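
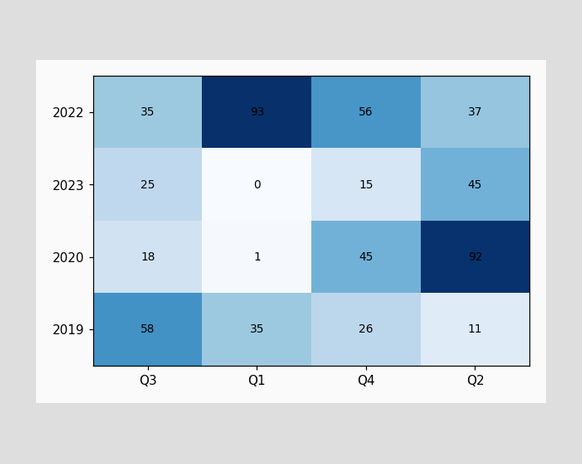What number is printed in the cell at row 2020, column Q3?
18

The (2020, Q3) cell reads 18.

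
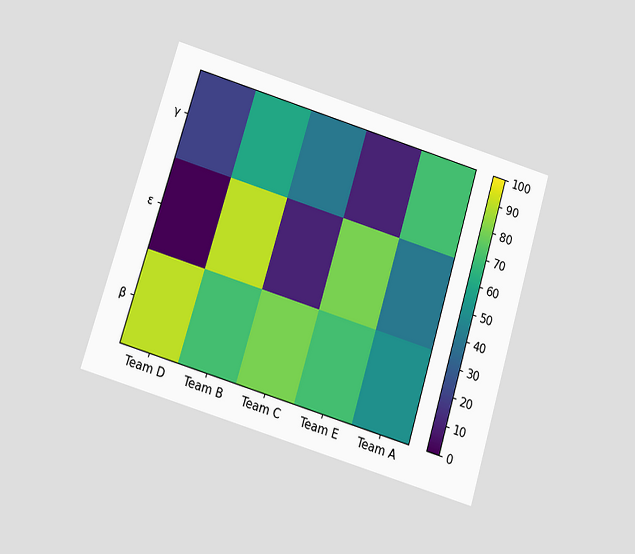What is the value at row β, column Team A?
50

The chart is tilted about 17° clockwise and viewed slightly from below. Matching cell (β, Team A) against the colorbar gives 50.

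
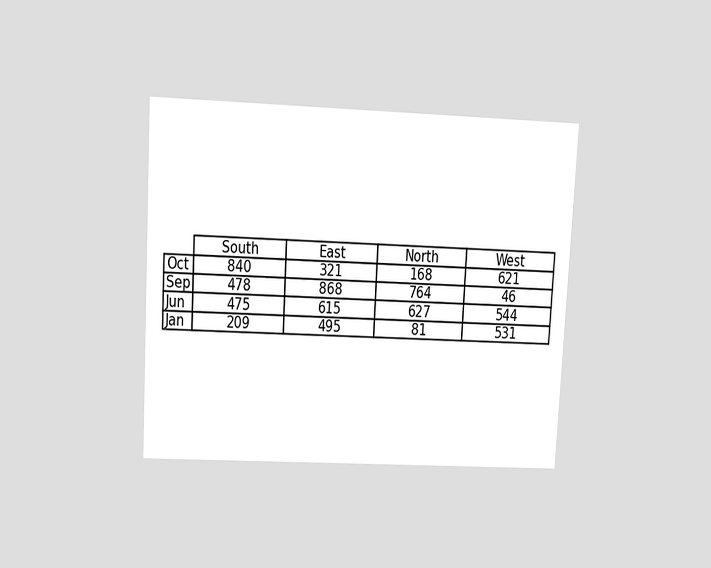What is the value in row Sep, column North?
The chart is tilted about 3° clockwise and viewed slightly from above. The (Sep, North) cell reads 764.

764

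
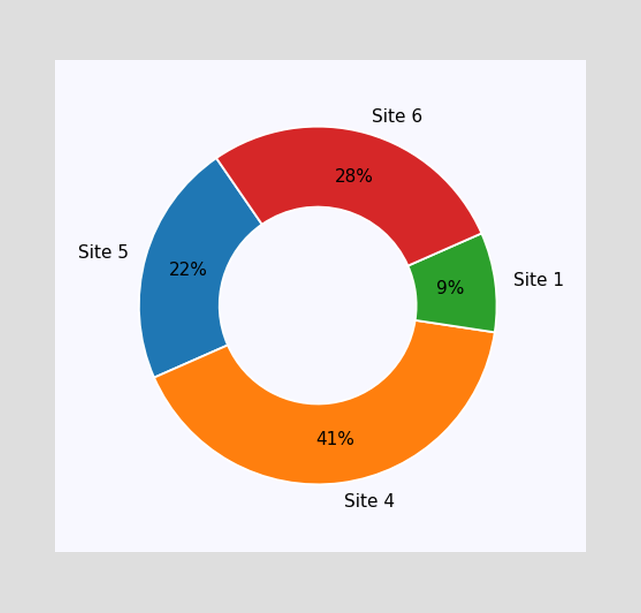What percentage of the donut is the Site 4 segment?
41%

The Site 4 segment takes up 41% of the ring.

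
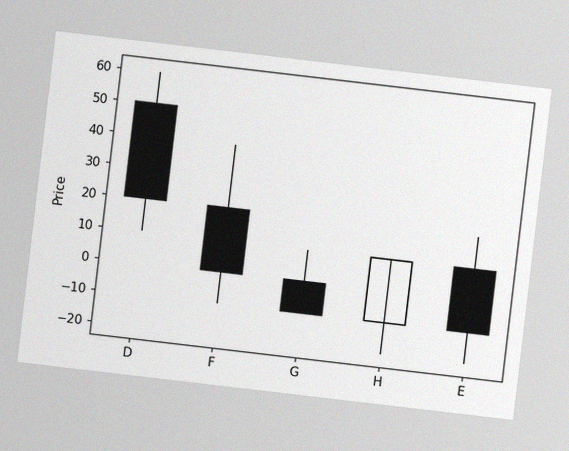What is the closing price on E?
The chart is tilted about 7° clockwise, with some photo noise. The E candle closes at -10.

-10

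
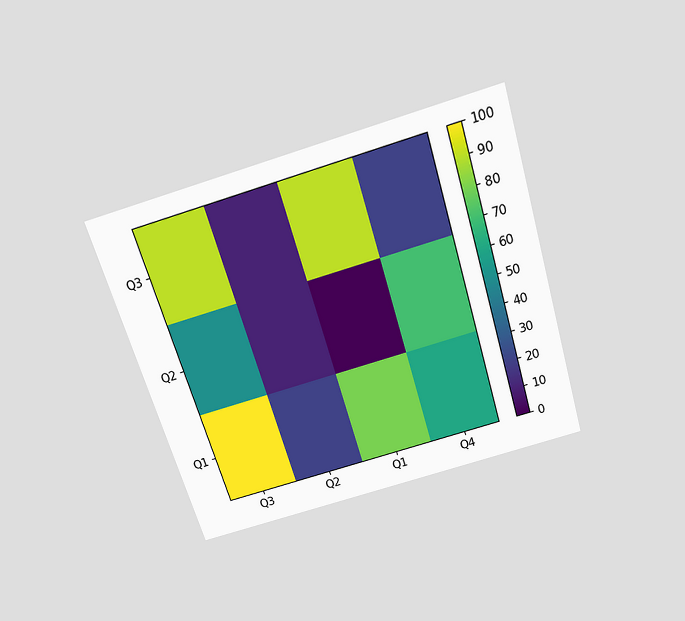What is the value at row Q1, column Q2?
20

The chart is tilted about 17° counter-clockwise and viewed slightly from above. Matching cell (Q1, Q2) against the colorbar gives 20.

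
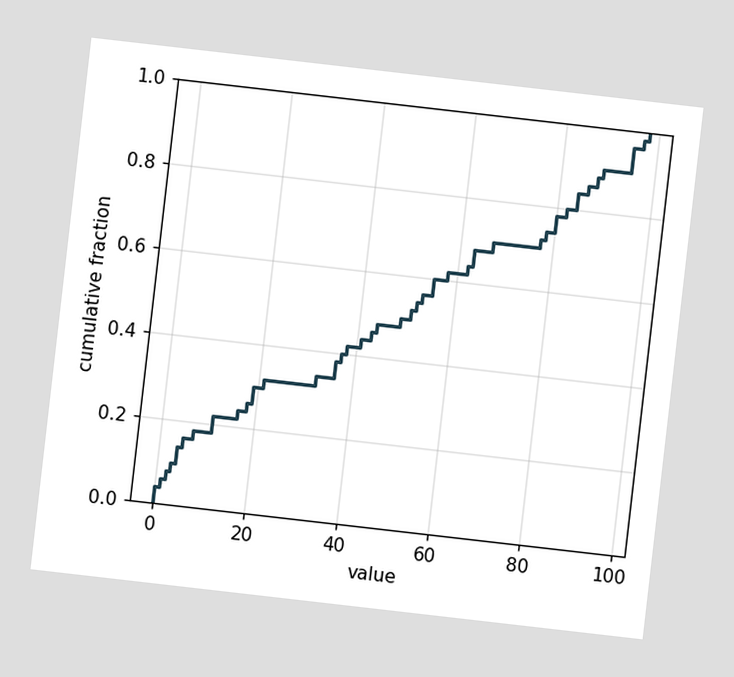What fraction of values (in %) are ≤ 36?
38%

The chart is tilted about 7° clockwise. At x=36 the ECDF step is at 38%.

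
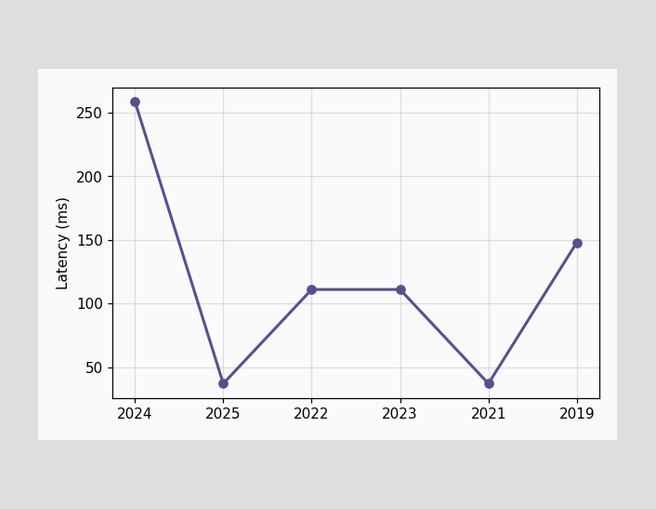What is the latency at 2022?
111ms

At 2022, the line is at 111ms.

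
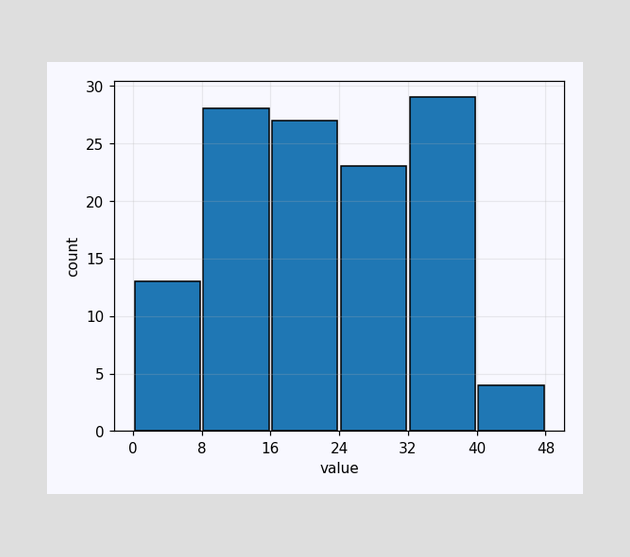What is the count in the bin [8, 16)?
28

The [8, 16) bin has height 28.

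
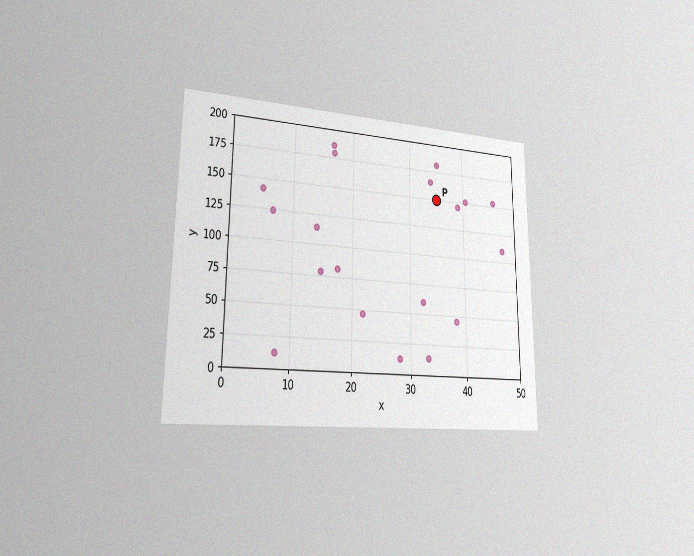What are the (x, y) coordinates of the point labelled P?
The chart is viewed slightly from the left, with some photo noise. Following the gridlines from P to each axis, P sits at (35, 150).

(35, 150)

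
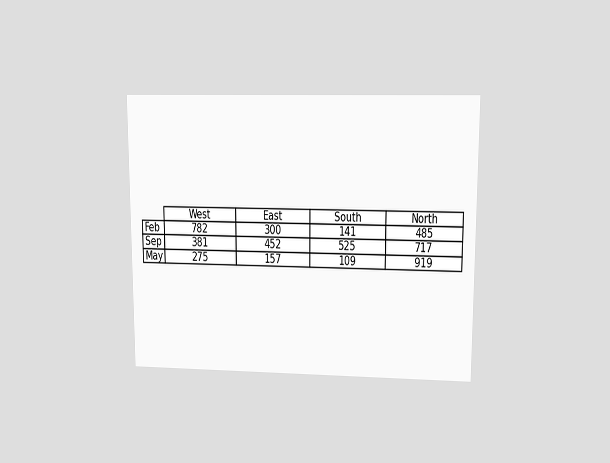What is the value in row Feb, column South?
The chart is viewed at a slight angle. The (Feb, South) cell reads 141.

141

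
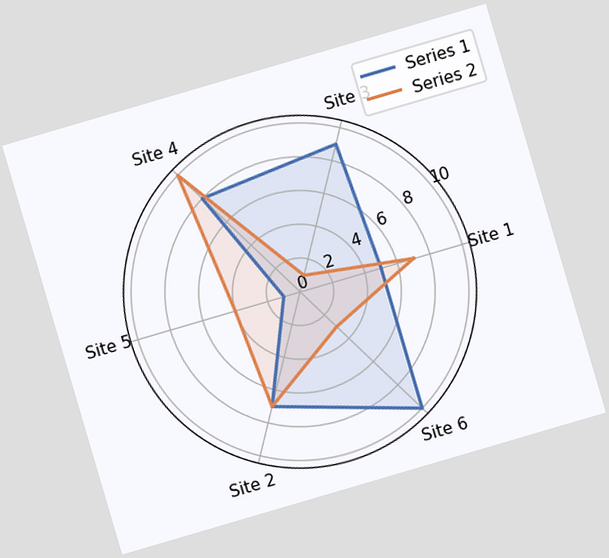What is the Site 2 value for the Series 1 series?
The chart is tilted about 16° counter-clockwise. On the Site 2 axis, Series 1 reaches 7.

7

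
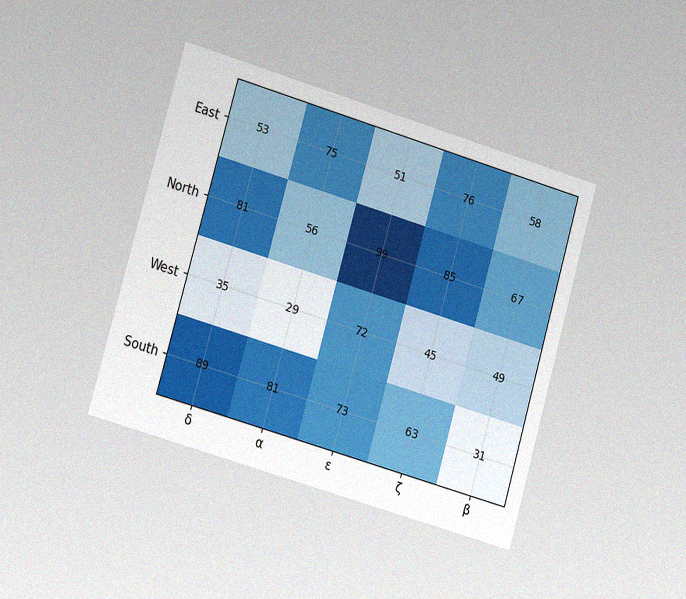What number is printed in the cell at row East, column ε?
51

The chart is tilted about 16° clockwise and viewed slightly from the left, with some photo noise. The (East, ε) cell reads 51.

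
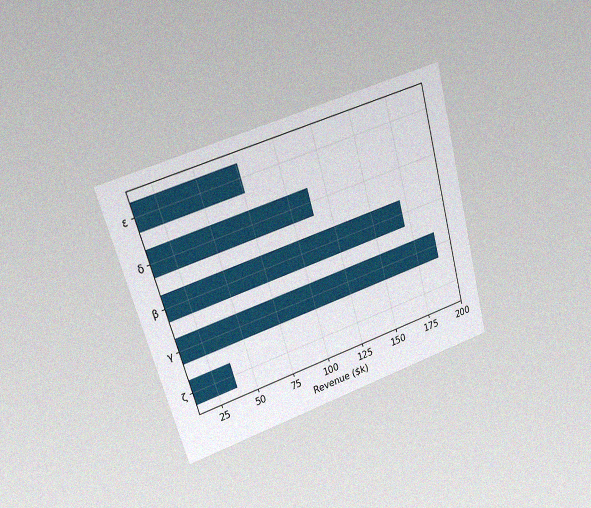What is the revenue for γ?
$190k

The chart is tilted about 16° counter-clockwise and viewed at a slight angle, with some photo noise. Reading along the chart's x-axis, the γ bar reaches $190k.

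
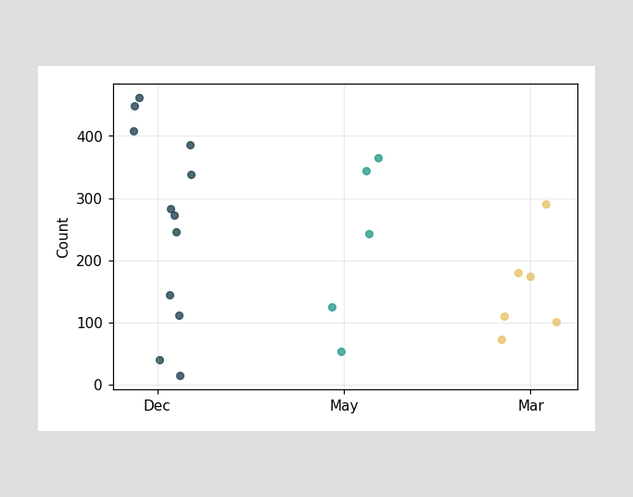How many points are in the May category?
Counting the markers in the May column gives 5.

5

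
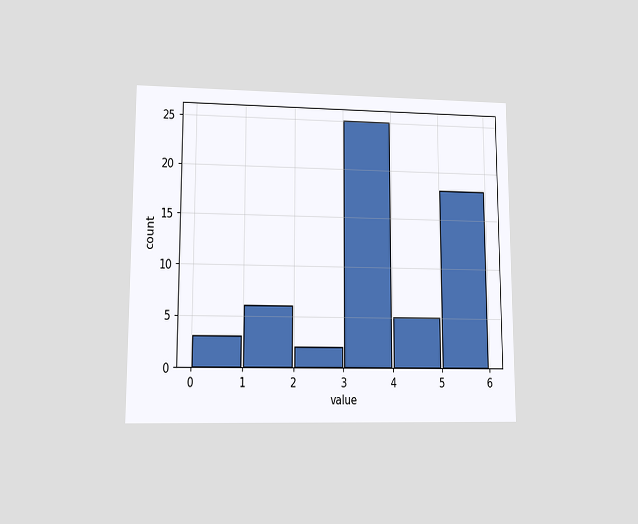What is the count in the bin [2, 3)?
The chart is viewed at a slight angle. The [2, 3) bin has height 2.

2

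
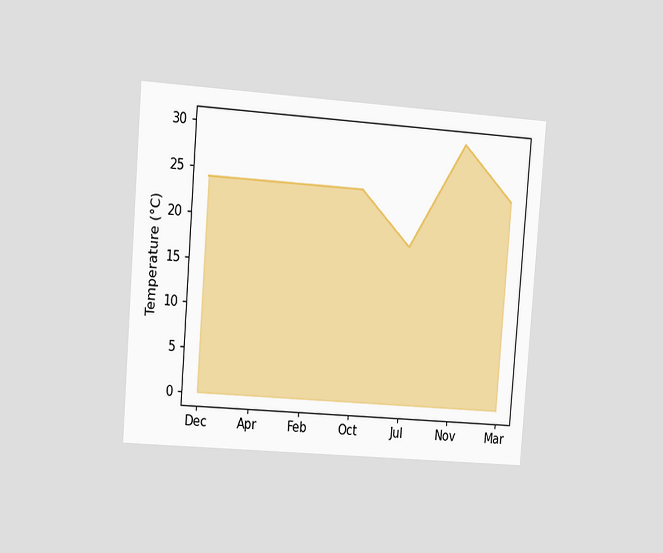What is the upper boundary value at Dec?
24°C

The chart is tilted about 4° clockwise and viewed slightly from the left. At Dec the upper boundary is at 24°C.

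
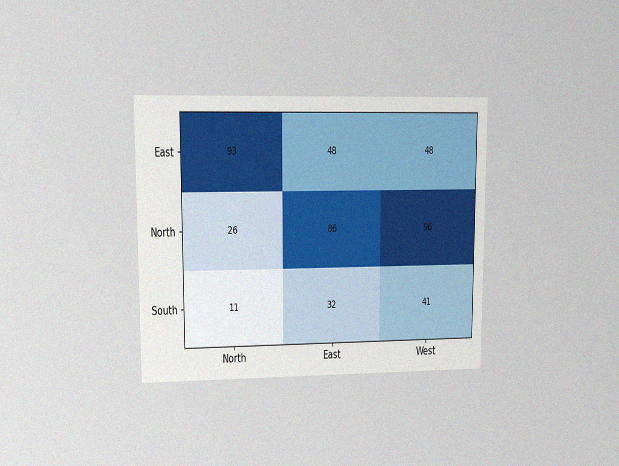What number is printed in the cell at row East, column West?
The chart is viewed at a slight angle, with some photo noise. The (East, West) cell reads 48.

48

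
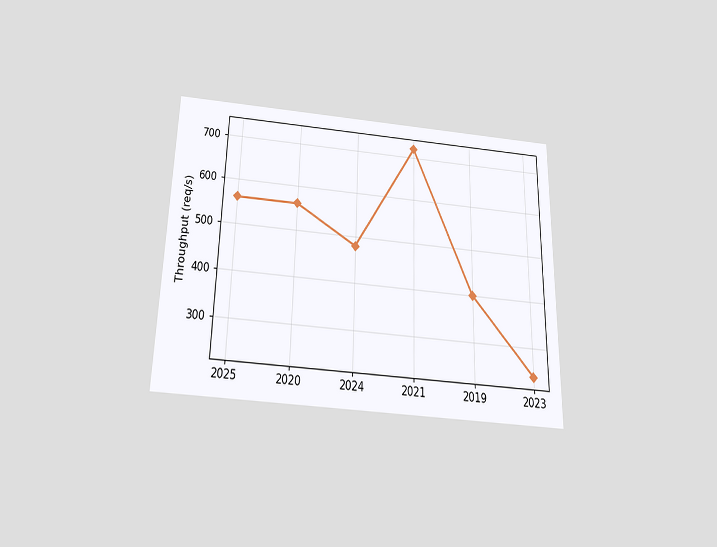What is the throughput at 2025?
560req/s

The chart is viewed slightly from below. At 2025, the line is at 560req/s.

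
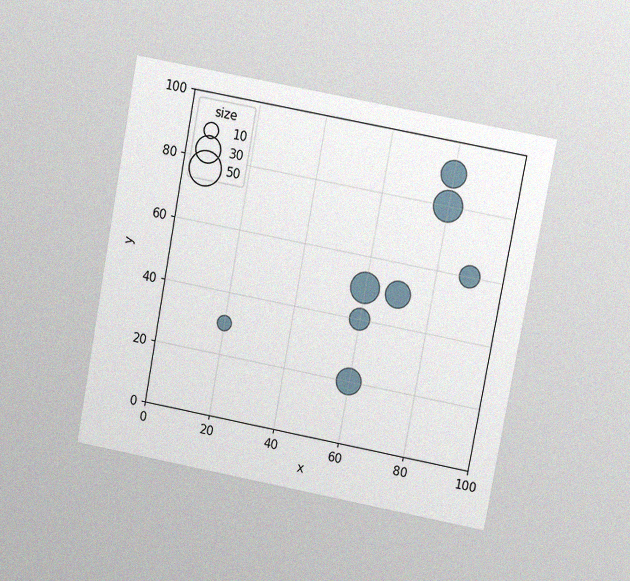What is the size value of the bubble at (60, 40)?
The chart is tilted about 10° clockwise and viewed at a slight angle, with some photo noise. Matching the bubble at (60, 40) against the size legend gives 20.

20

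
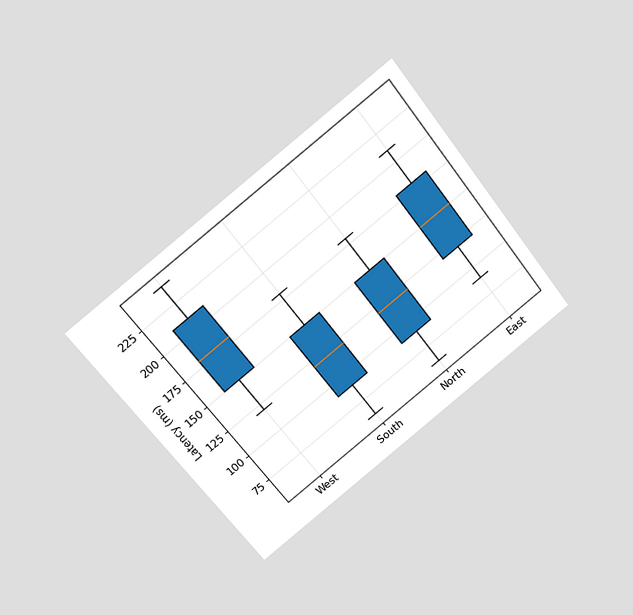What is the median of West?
180ms

The chart is tilted about 38° counter-clockwise and viewed slightly from above. The median line in the West box sits at 180ms.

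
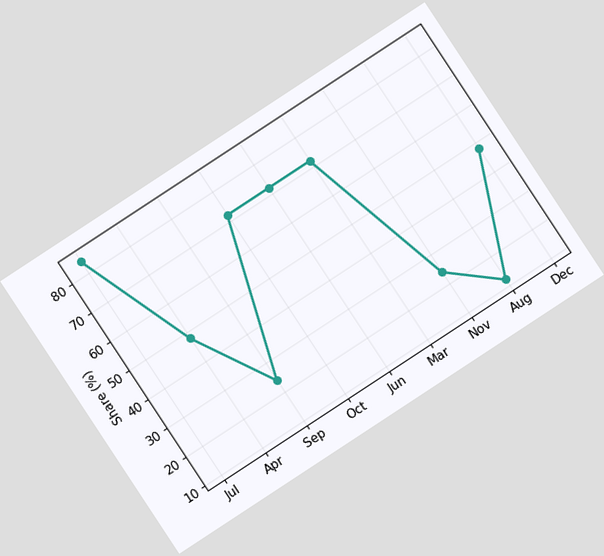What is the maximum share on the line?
84%

The chart is tilted about 33° counter-clockwise. The highest point is at Jul, and reading across to the y-axis gives 84%.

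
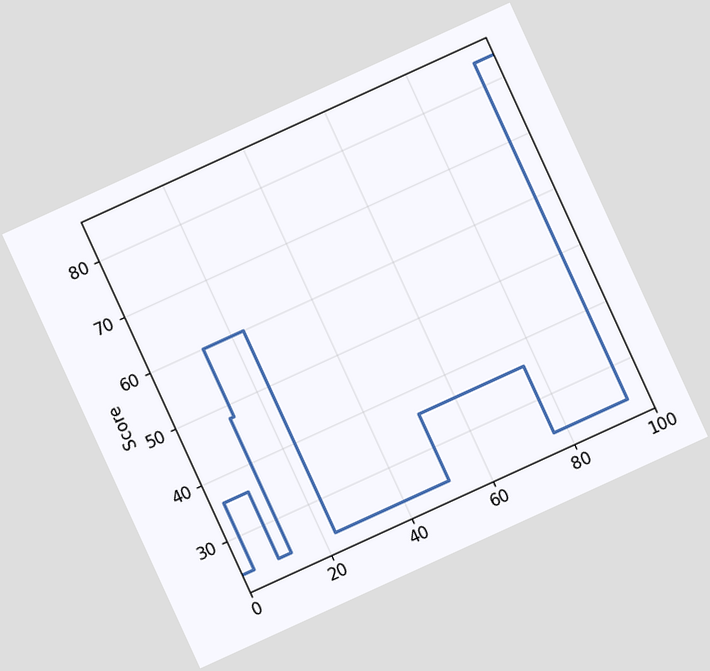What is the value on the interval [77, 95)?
The chart is tilted about 25° counter-clockwise. On [77, 95) the step sits at 24.

24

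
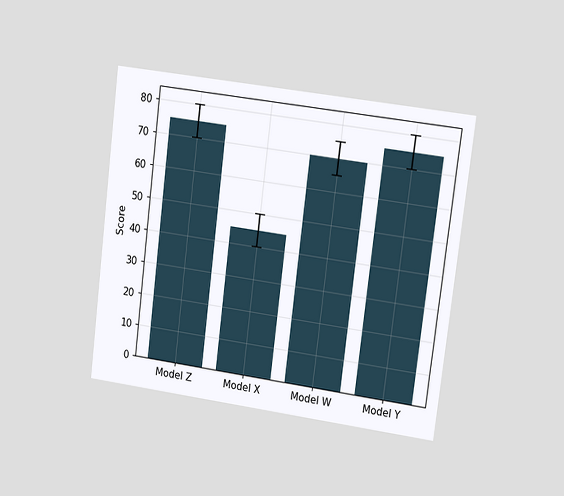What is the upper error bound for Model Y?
80

The chart is tilted about 7° clockwise and viewed at a slight angle. The Model Y bar's upper whisker reaches 80.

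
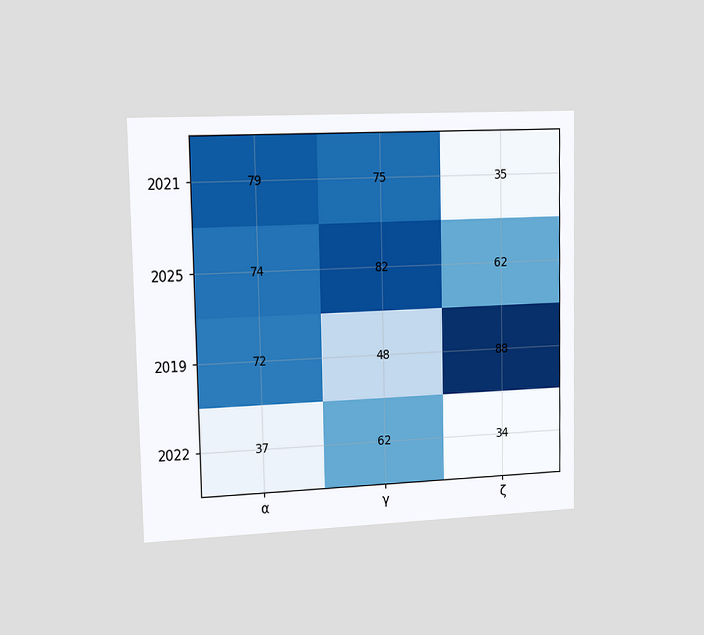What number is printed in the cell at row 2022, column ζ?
The chart is viewed slightly from the left. The (2022, ζ) cell reads 34.

34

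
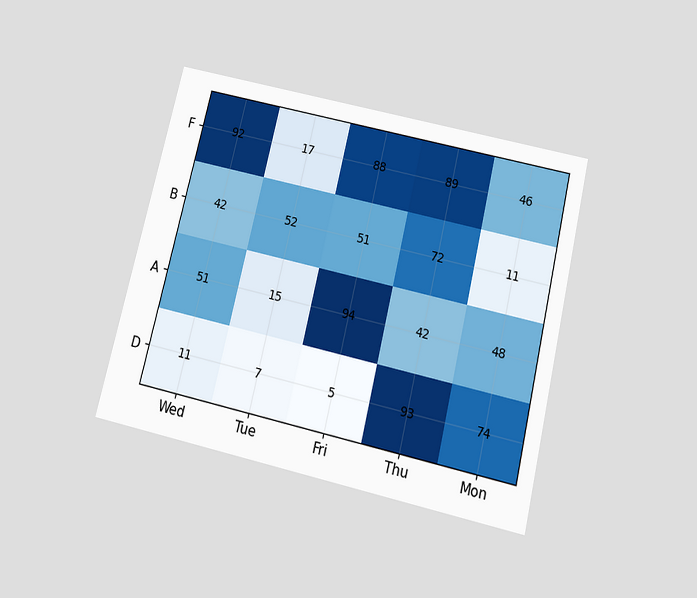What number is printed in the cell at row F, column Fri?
The chart is tilted about 14° clockwise and viewed slightly from below. The (F, Fri) cell reads 88.

88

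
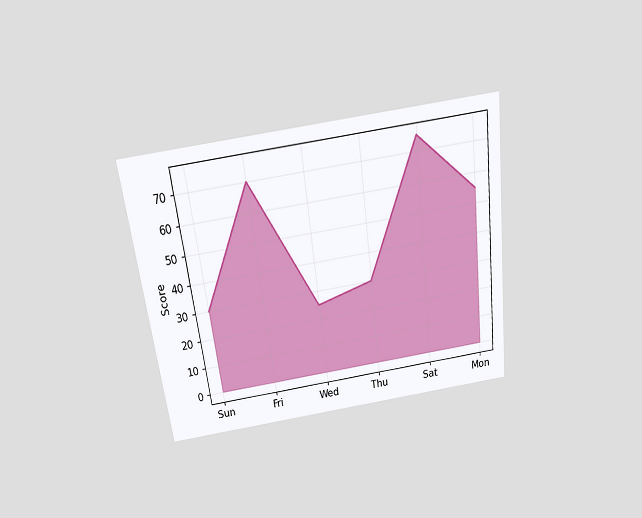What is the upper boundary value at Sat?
75

The chart is tilted about 7° counter-clockwise and viewed slightly from above. At Sat the upper boundary is at 75.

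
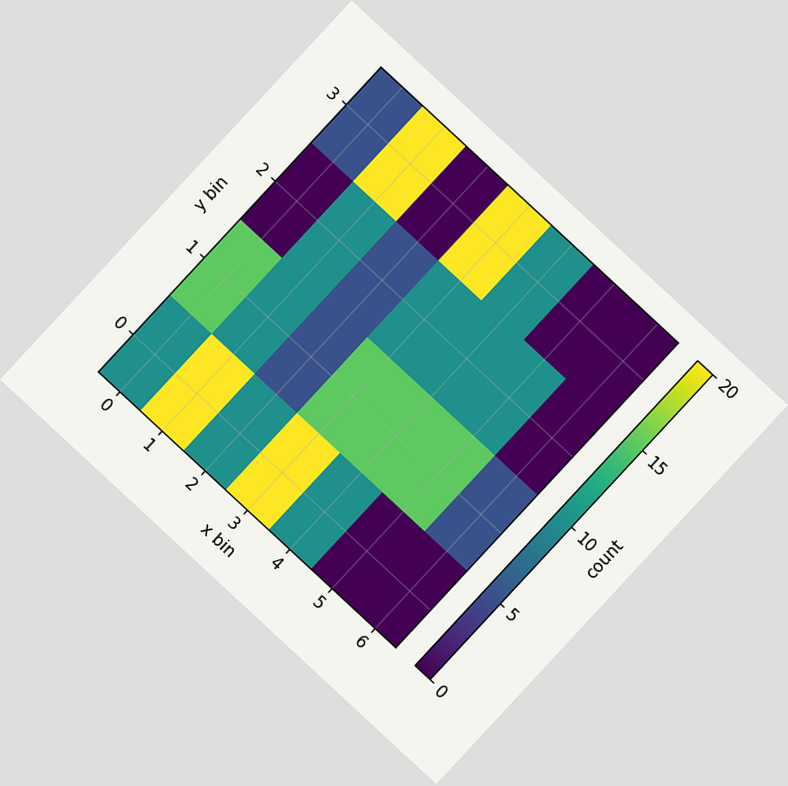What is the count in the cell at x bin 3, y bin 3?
20

The chart is tilted about 43° clockwise. Matching the cell (3, 3) against the colorbar gives 20.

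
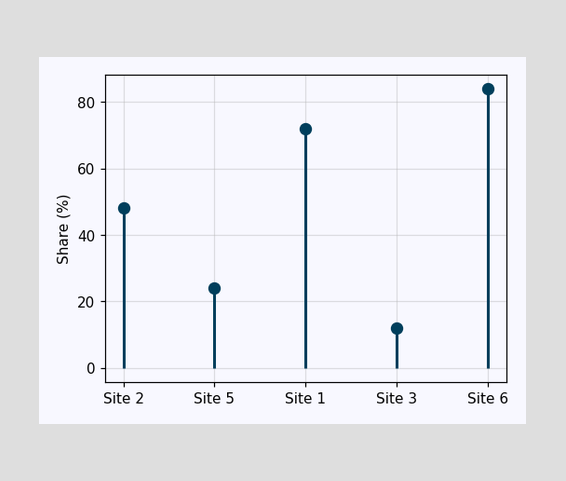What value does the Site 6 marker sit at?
The Site 6 marker sits at 84%.

84%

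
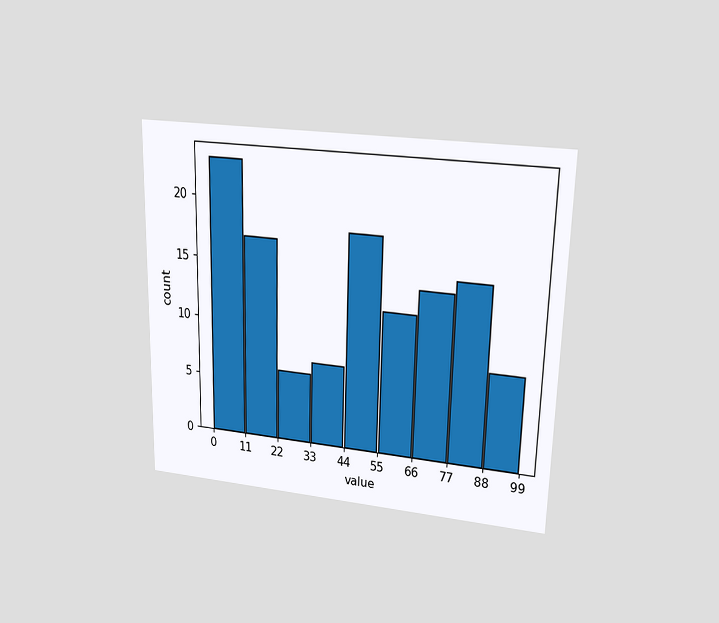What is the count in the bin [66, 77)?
The chart is viewed at a slight angle. The [66, 77) bin has height 14.

14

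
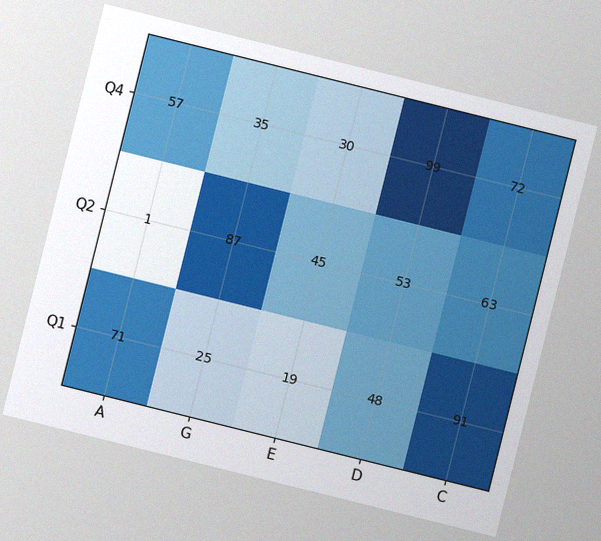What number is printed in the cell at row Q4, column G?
The chart is tilted about 14° clockwise, with some photo noise. The (Q4, G) cell reads 35.

35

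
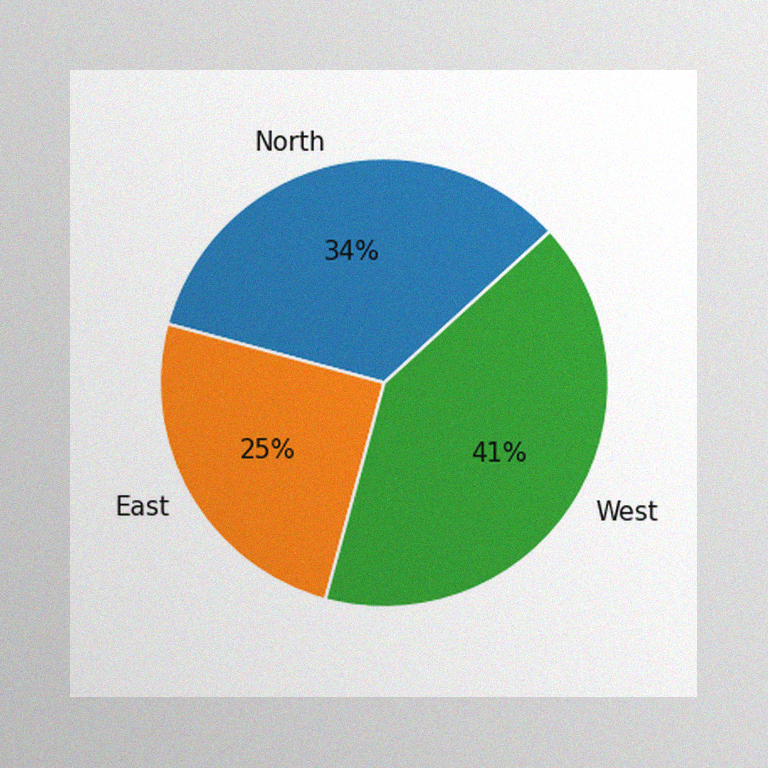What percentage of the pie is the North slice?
The image has some photo noise and uneven lighting. The North slice takes up 34% of the pie.

34%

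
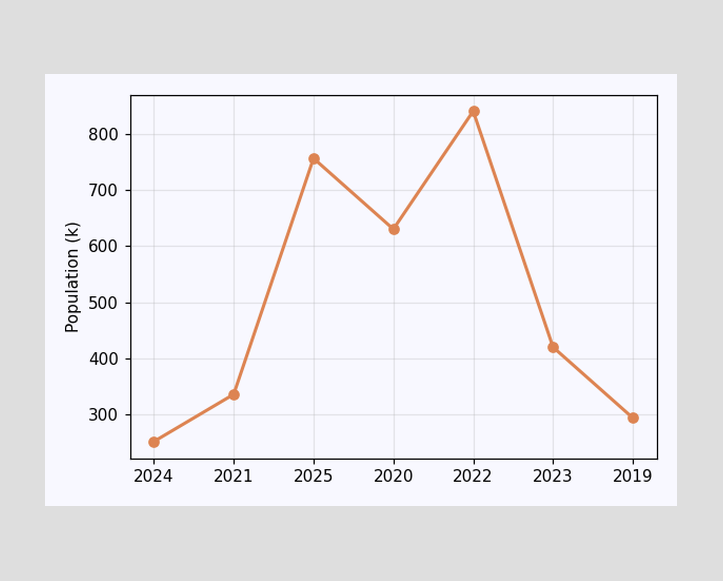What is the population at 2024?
At 2024, the line is at 252k.

252k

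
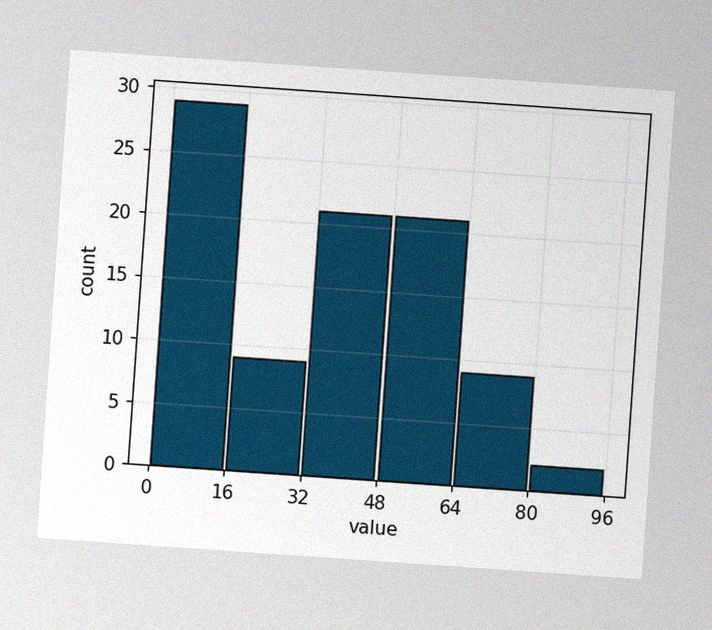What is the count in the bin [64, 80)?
The chart is tilted about 4° clockwise, with some photo noise. The [64, 80) bin has height 9.

9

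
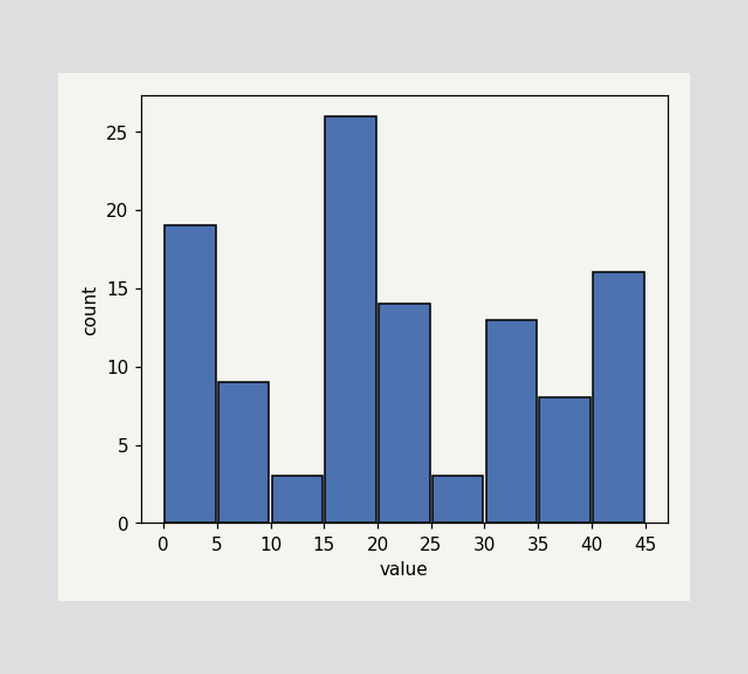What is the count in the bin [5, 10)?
9

The [5, 10) bin has height 9.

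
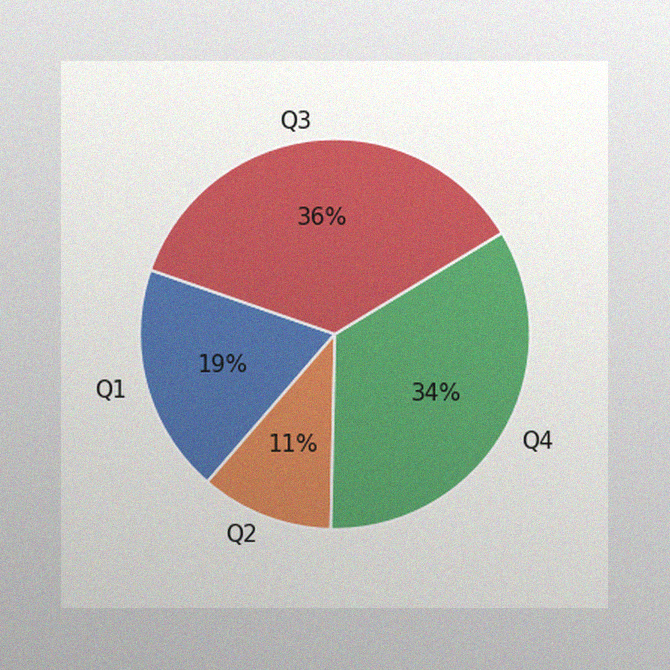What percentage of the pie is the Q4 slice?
34%

The image has some photo noise and uneven lighting. The Q4 slice takes up 34% of the pie.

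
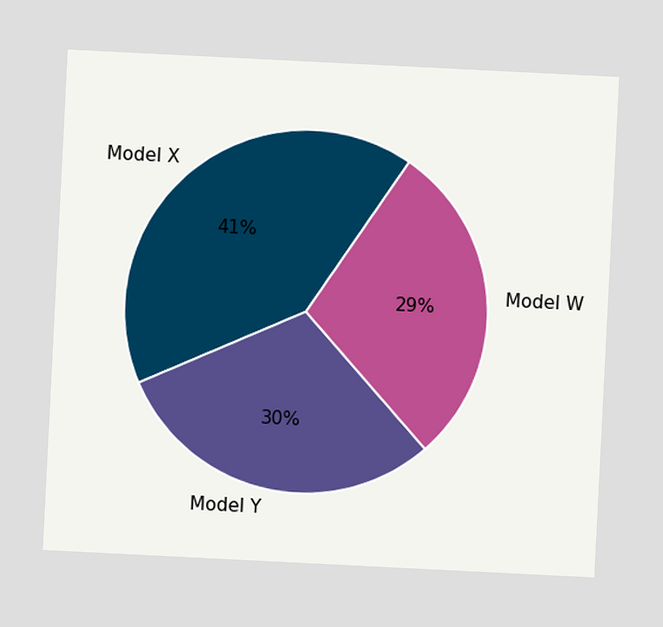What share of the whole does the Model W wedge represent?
29%

The chart is tilted about 3° clockwise. The Model W slice takes up 29% of the pie.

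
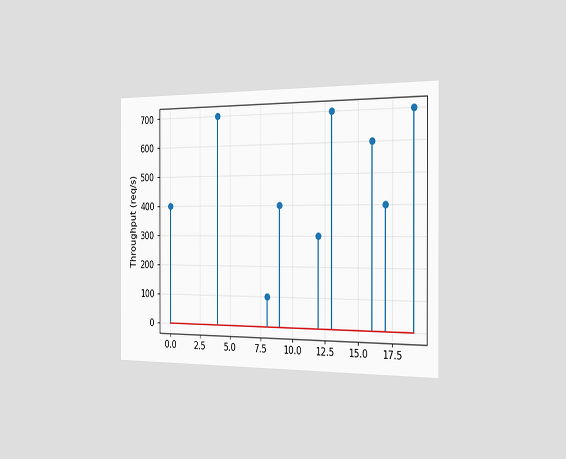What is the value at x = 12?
The chart is viewed slightly from the right. The stem at x=12 reaches 300req/s.

300req/s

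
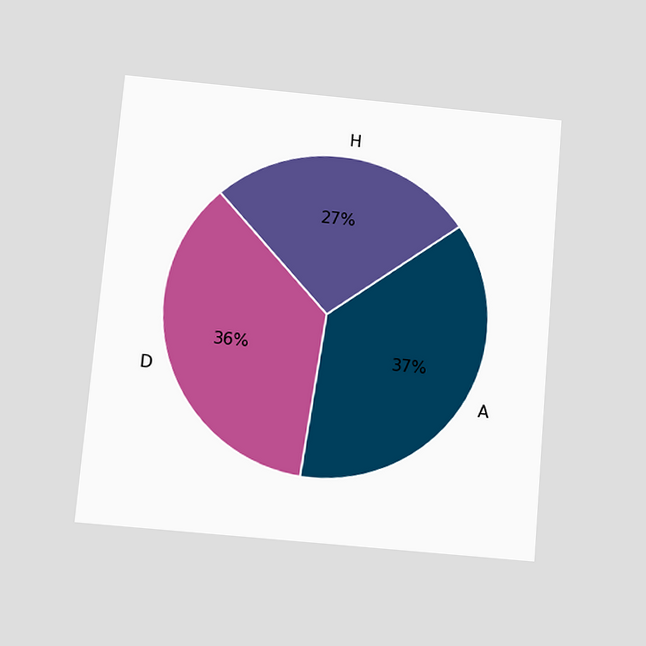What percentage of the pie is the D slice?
The chart is tilted about 5° clockwise and viewed slightly from below. The D slice takes up 36% of the pie.

36%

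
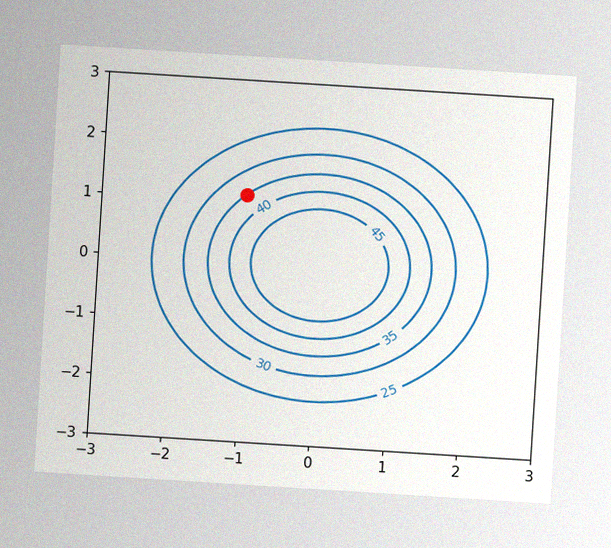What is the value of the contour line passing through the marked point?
35

The chart is tilted about 4° clockwise, with some photo noise. The marked point sits on the contour labelled 35.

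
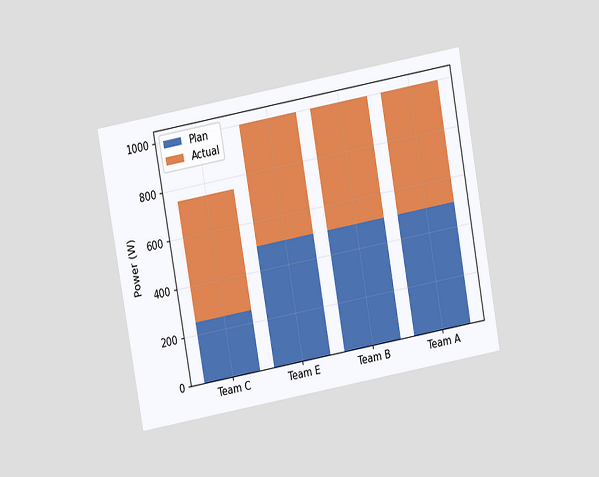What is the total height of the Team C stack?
750W

The chart is tilted about 10° counter-clockwise and viewed at a slight angle. The Team C stack's top reaches 750W on the y-axis.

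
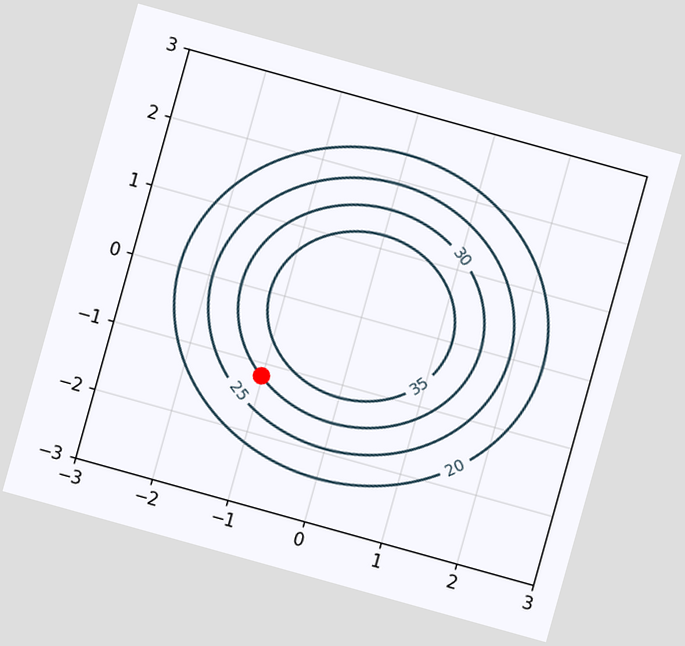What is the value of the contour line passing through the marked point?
The chart is tilted about 16° clockwise. The marked point sits on the contour labelled 30.

30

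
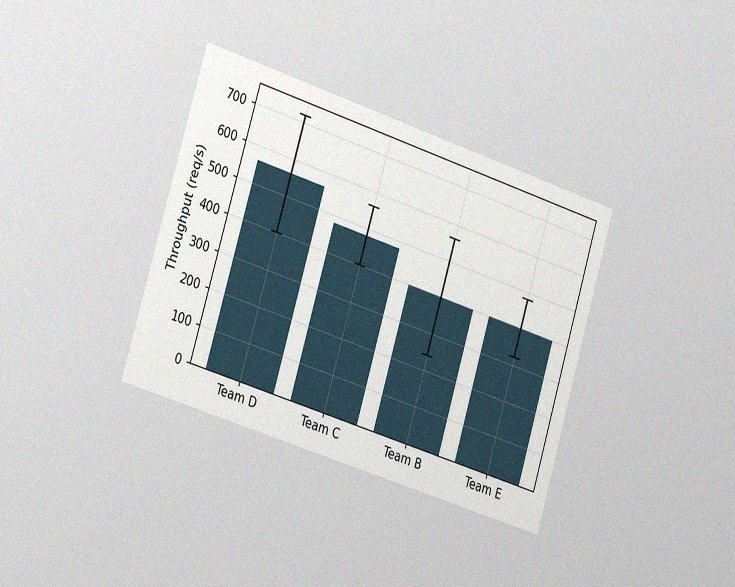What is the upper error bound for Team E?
The chart is tilted about 17° clockwise and viewed slightly from the left, with some photo noise. The Team E bar's upper whisker reaches 480req/s.

480req/s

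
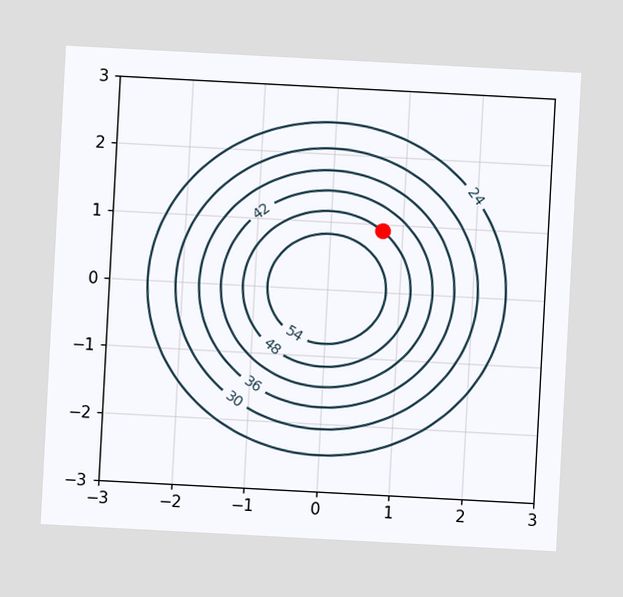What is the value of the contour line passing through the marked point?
The chart is tilted about 3° clockwise. The marked point sits on the contour labelled 48.

48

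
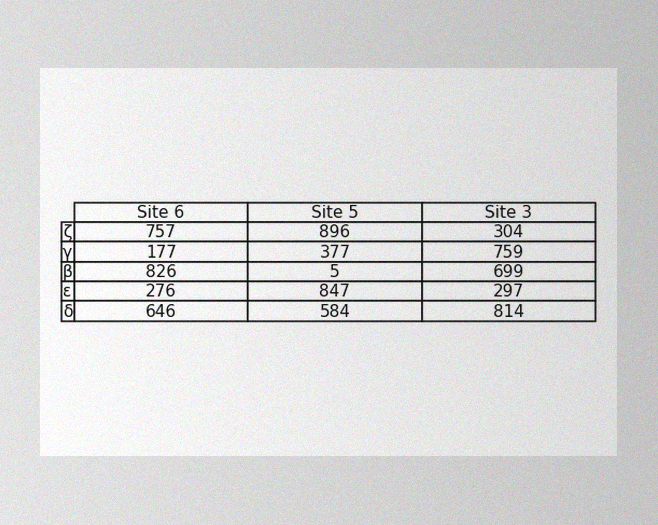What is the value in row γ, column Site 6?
177

The image has some photo noise and uneven lighting. The (γ, Site 6) cell reads 177.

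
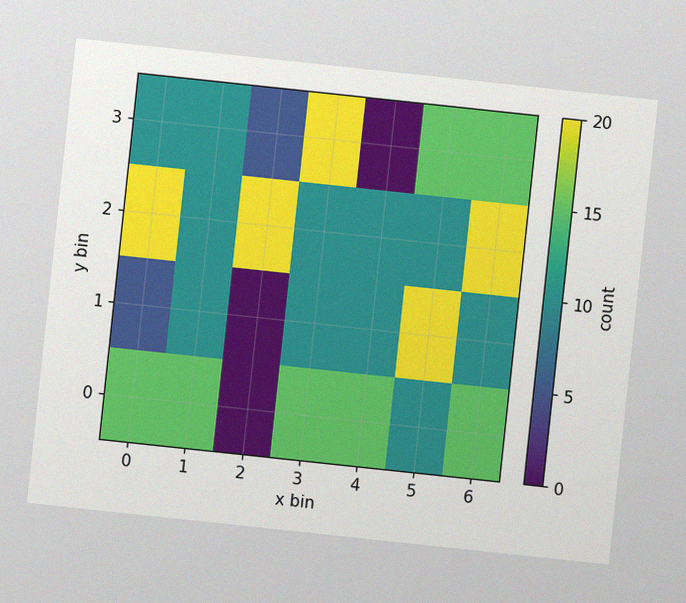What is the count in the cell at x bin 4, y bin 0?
The chart is tilted about 6° clockwise, with some photo noise. Matching the cell (4, 0) against the colorbar gives 15.

15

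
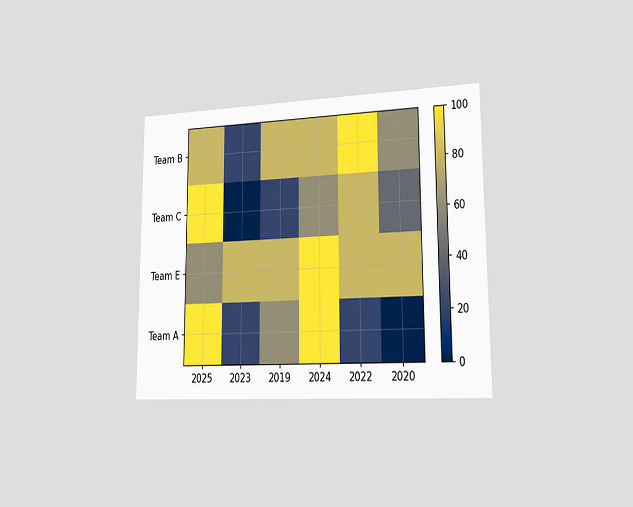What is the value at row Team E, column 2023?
80

The chart is viewed slightly from the right. Matching cell (Team E, 2023) against the colorbar gives 80.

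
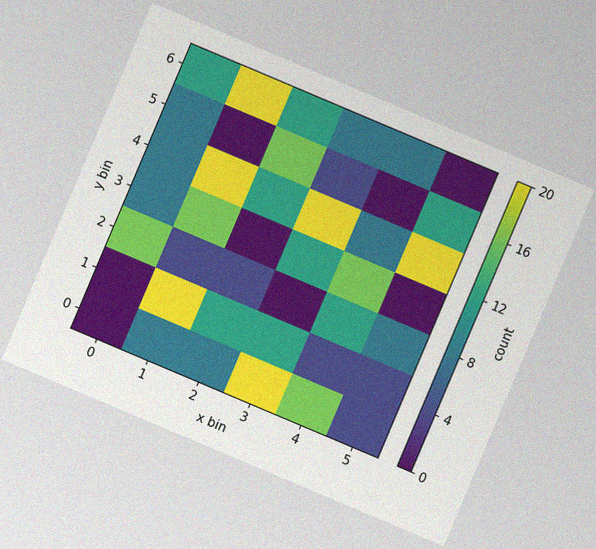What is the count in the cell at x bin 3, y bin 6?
8

The chart is tilted about 23° clockwise, with some photo noise. Matching the cell (3, 6) against the colorbar gives 8.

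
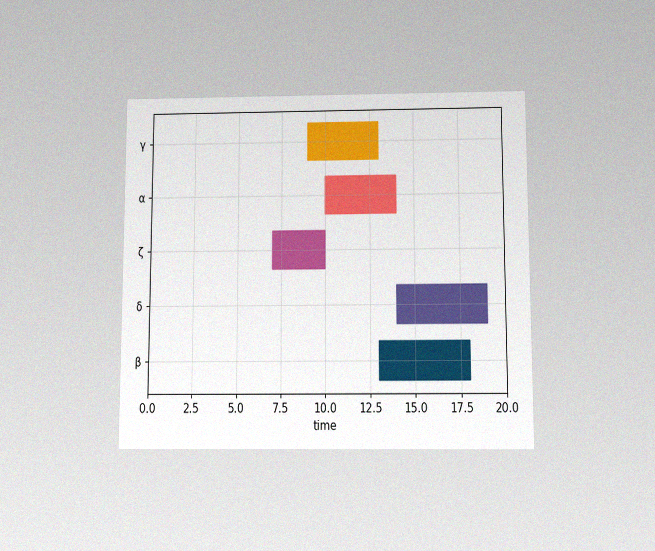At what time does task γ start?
The chart is viewed slightly from below, with some photo noise. The γ bar begins at t=9.

9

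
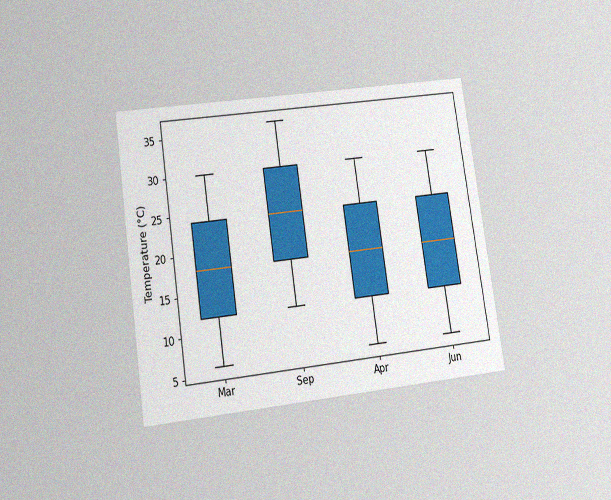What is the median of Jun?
The chart is tilted about 8° counter-clockwise and viewed slightly from below, with some photo noise. The median line in the Jun box sits at 18°C.

18°C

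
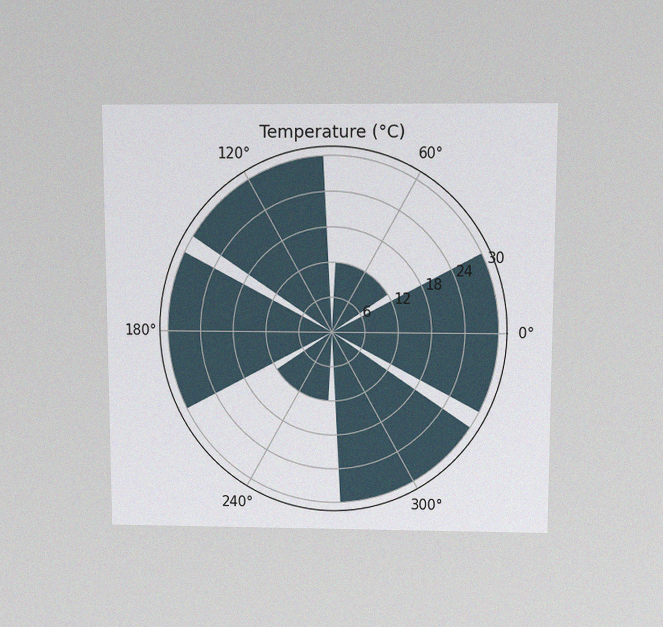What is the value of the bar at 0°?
30°C

The chart is viewed slightly from above, with some photo noise. The bar at 0° reaches 30°C on the radial axis.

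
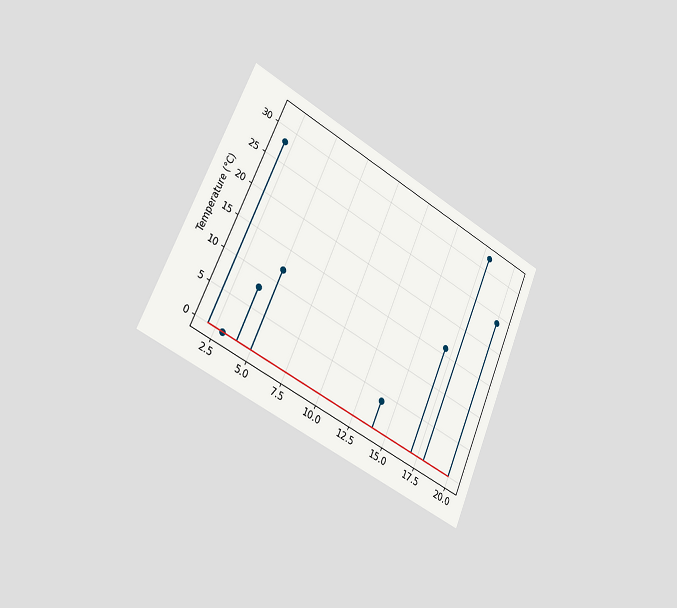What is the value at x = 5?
The chart is tilted about 24° clockwise and viewed slightly from the left. The stem at x=5 reaches 12°C.

12°C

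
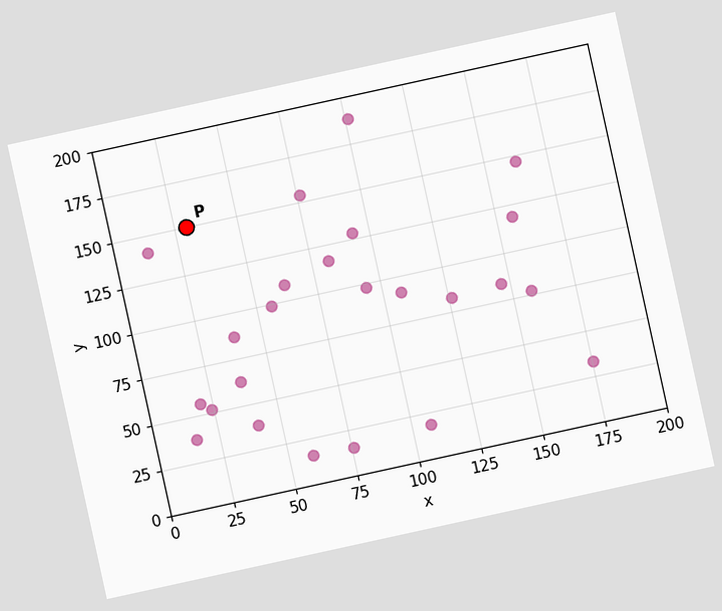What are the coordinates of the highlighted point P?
(30, 150)

The chart is tilted about 12° counter-clockwise. Following the gridlines from P to each axis, P sits at (30, 150).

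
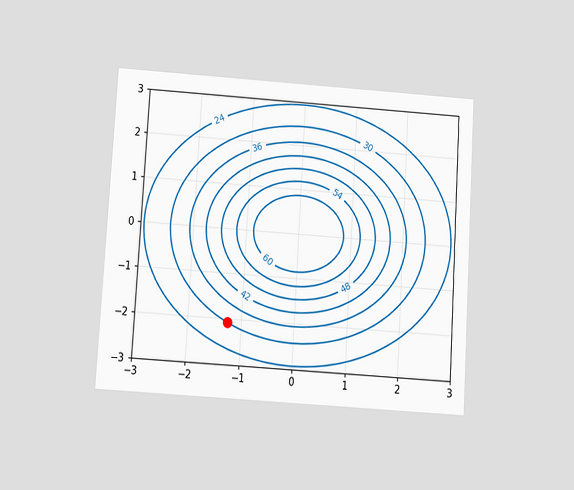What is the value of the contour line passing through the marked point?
30

The chart is tilted about 3° clockwise and viewed slightly from below. The marked point sits on the contour labelled 30.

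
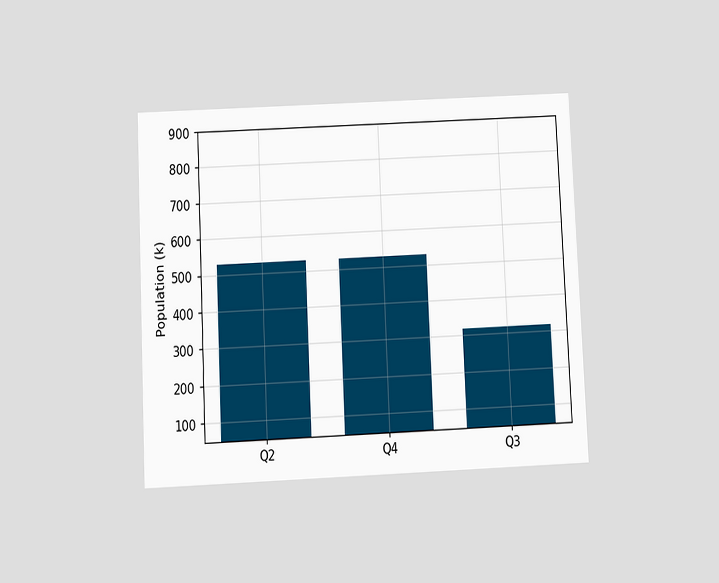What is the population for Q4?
The chart is tilted about 3° counter-clockwise and viewed slightly from below. Reading along the chart's y-axis, the Q4 bar reaches 530k.

530k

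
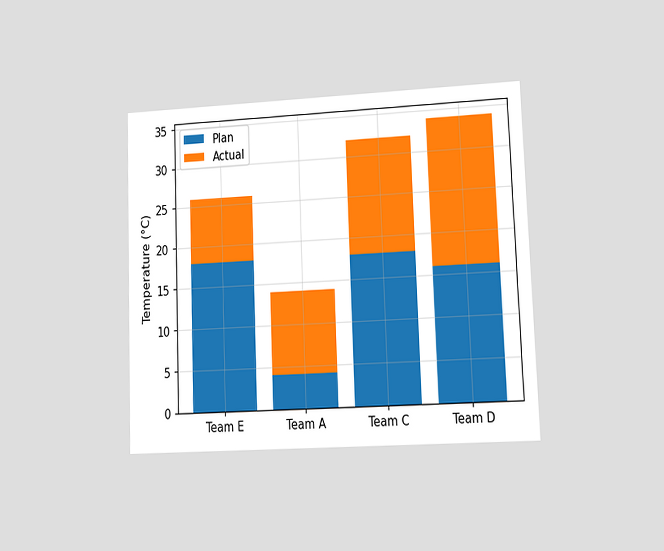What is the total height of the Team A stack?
14°C

The chart is tilted about 2° counter-clockwise and viewed at a slight angle. The Team A stack's top reaches 14°C on the y-axis.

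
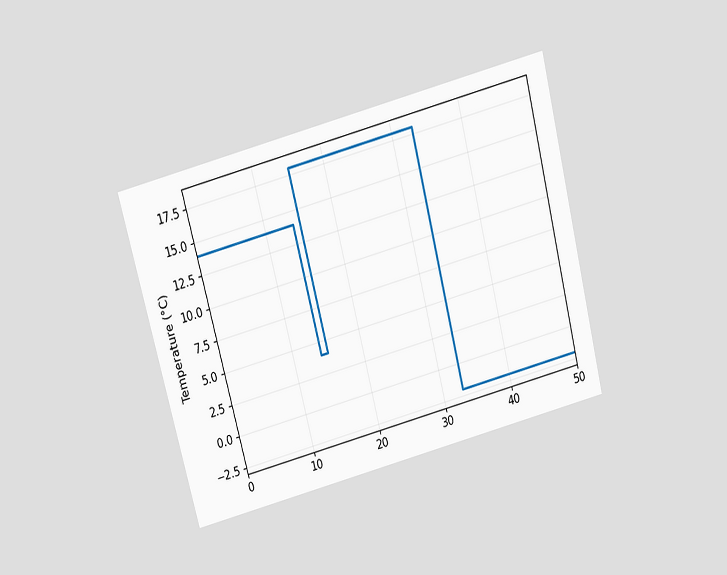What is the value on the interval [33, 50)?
-2°C

The chart is tilted about 15° counter-clockwise and viewed slightly from above. On [33, 50) the step sits at -2°C.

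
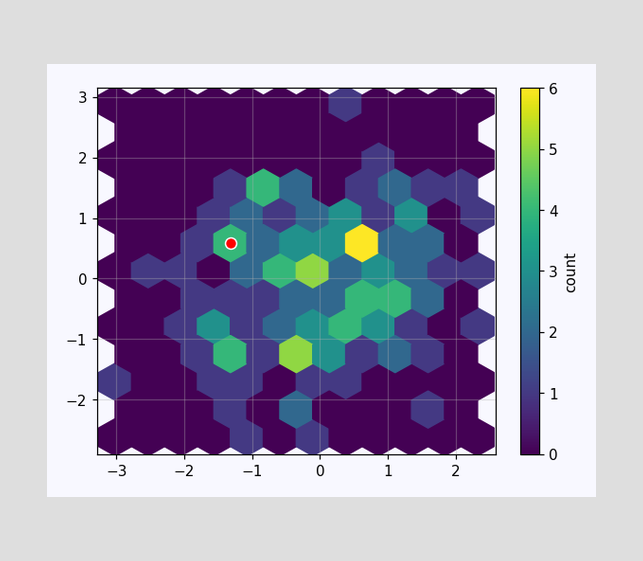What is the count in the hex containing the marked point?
The marked hex reads 4 on the colorbar.

4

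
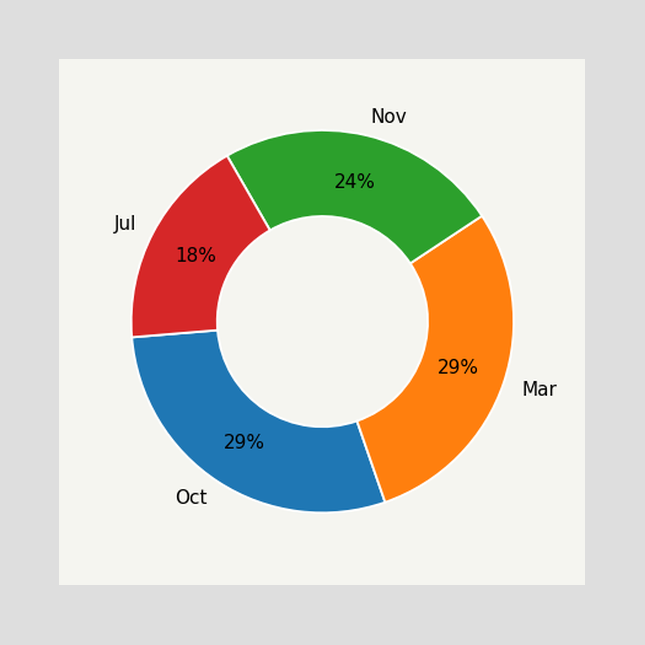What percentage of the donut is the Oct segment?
29%

The Oct segment takes up 29% of the ring.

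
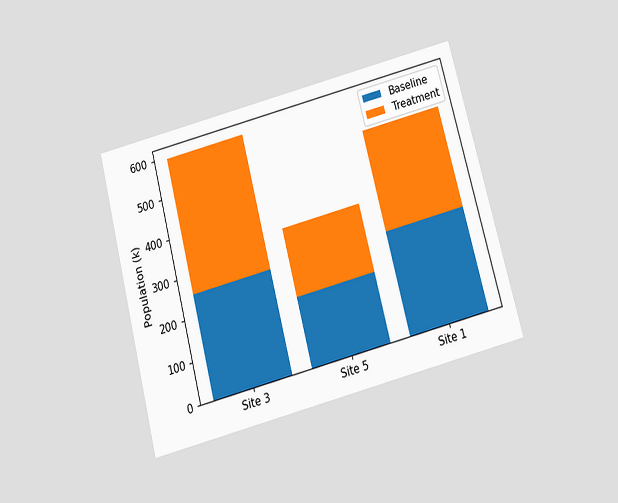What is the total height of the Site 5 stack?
340k

The chart is tilted about 15° counter-clockwise and viewed slightly from below. The Site 5 stack's top reaches 340k on the y-axis.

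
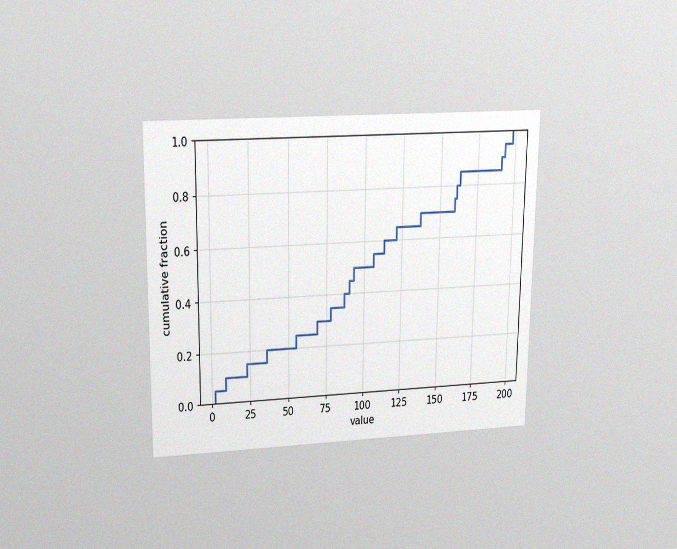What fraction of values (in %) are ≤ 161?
The chart is viewed slightly from above, with some photo noise. At x=161 the ECDF step is at 80%.

80%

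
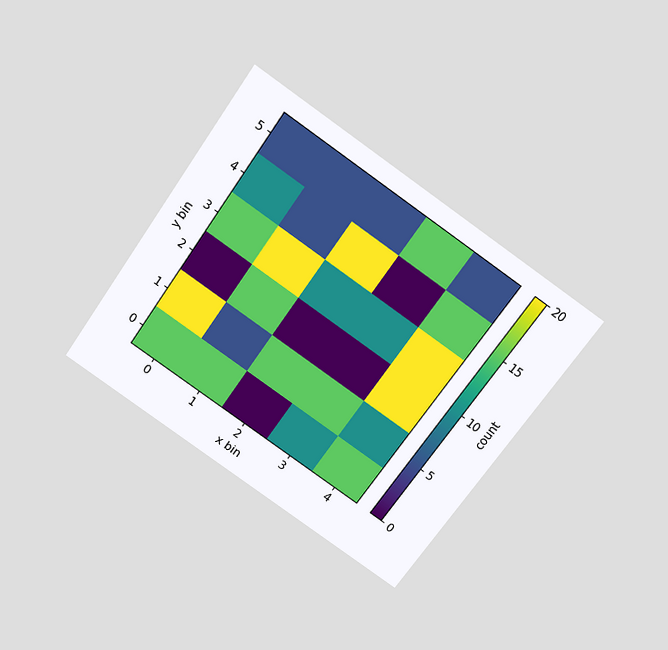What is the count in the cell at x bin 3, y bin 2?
0

The chart is tilted about 35° clockwise and viewed slightly from above. Matching the cell (3, 2) against the colorbar gives 0.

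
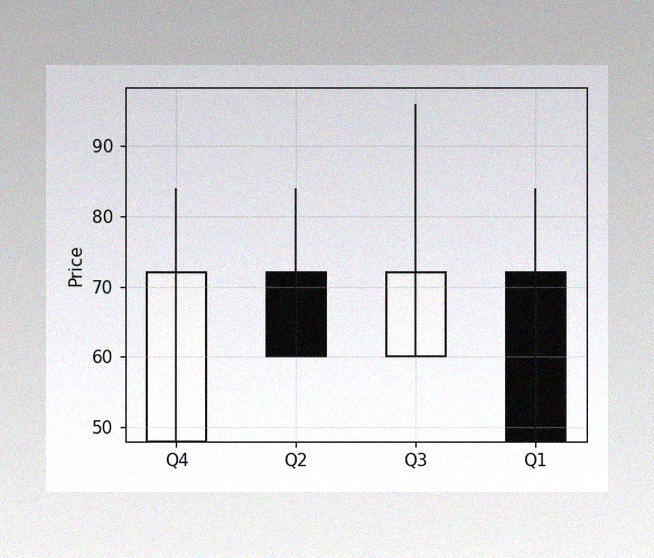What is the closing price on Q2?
The image has some photo noise and uneven lighting. The Q2 candle closes at 60.

60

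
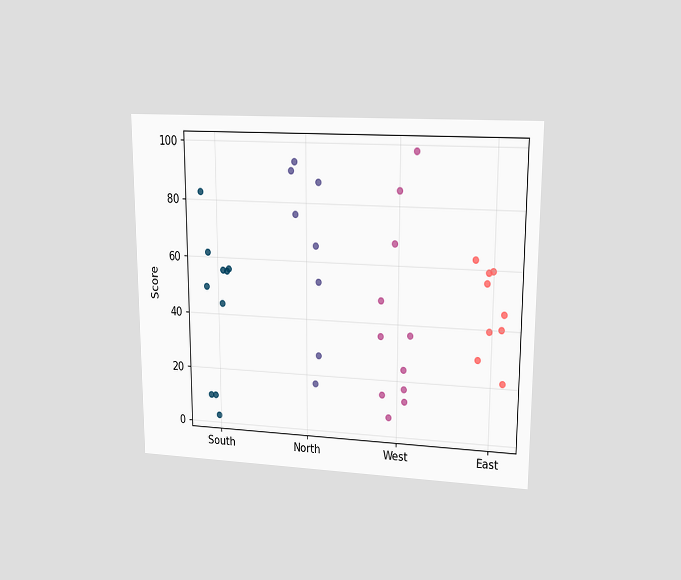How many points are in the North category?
8

The chart is viewed at a slight angle. Counting the markers in the North column gives 8.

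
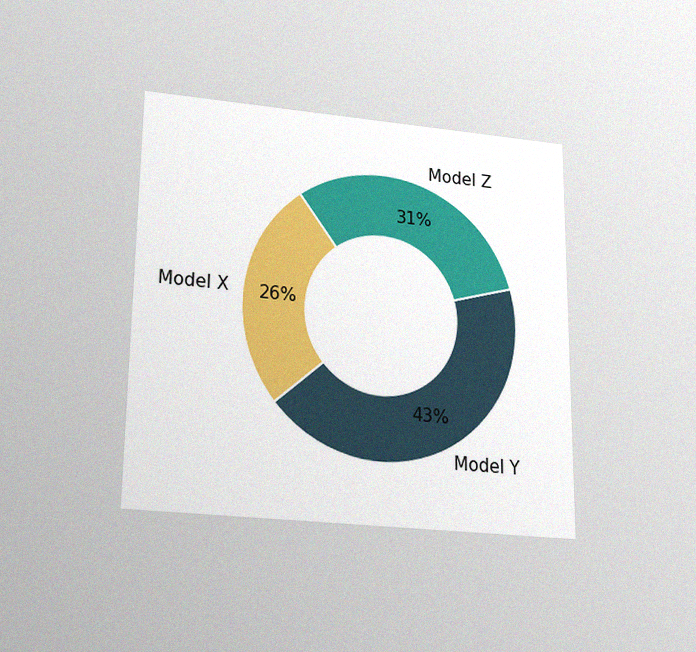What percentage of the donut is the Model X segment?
The chart is viewed slightly from below, with some photo noise. The Model X segment takes up 26% of the ring.

26%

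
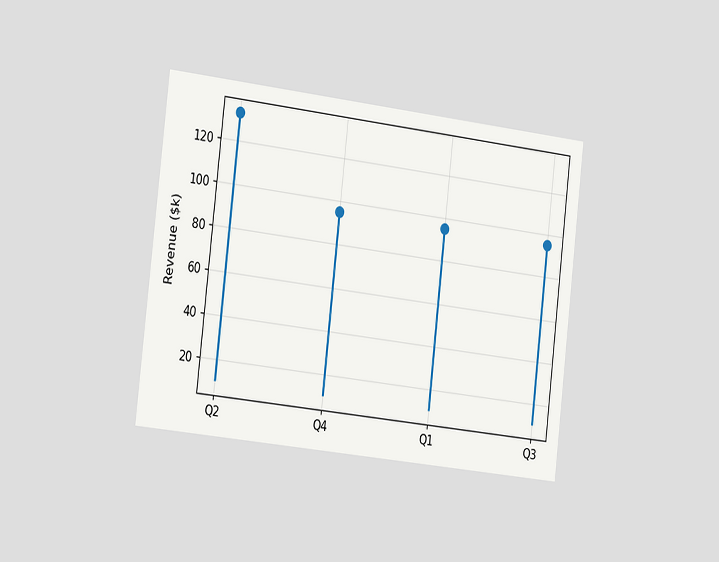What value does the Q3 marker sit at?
The chart is tilted about 7° clockwise and viewed slightly from the left. The Q3 marker sits at $95k.

$95k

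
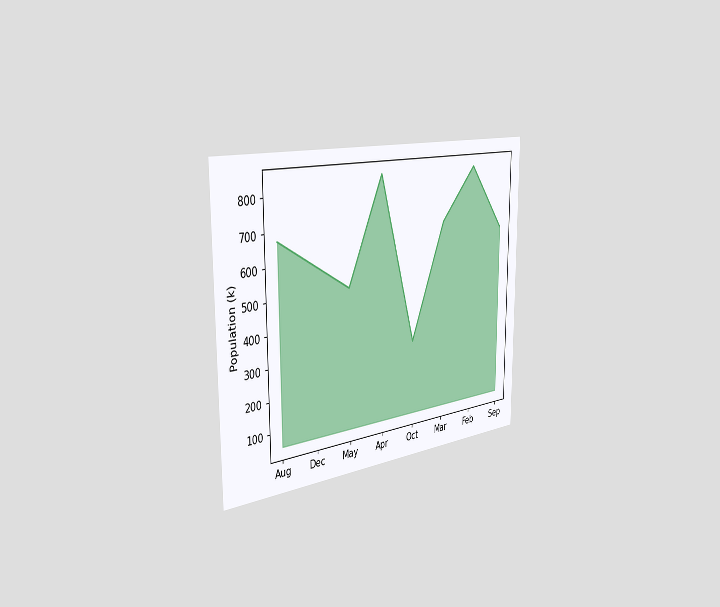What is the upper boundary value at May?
The chart is viewed slightly from the left. At May the upper boundary is at 504k.

504k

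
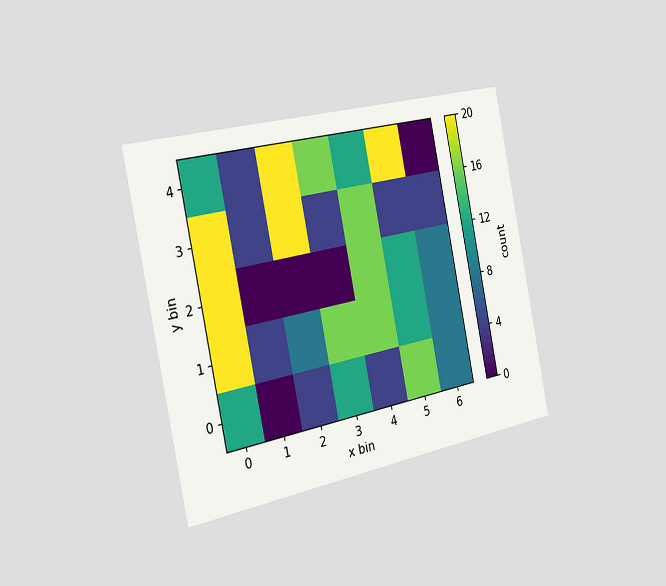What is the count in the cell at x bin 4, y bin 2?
The chart is tilted about 11° counter-clockwise and viewed slightly from the left. Matching the cell (4, 2) against the colorbar gives 16.

16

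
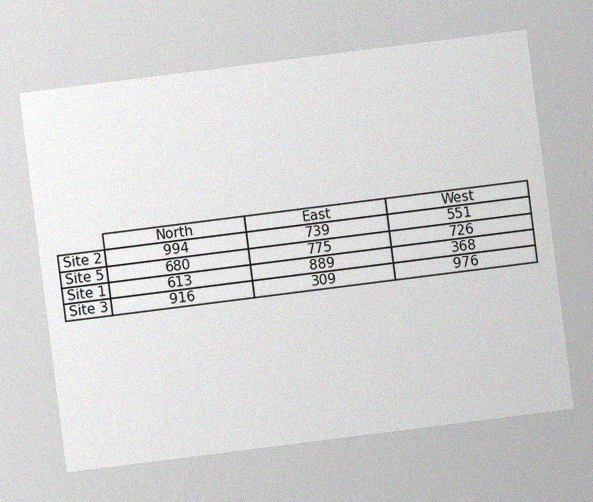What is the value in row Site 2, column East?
The chart is tilted about 7° counter-clockwise, with some photo noise. The (Site 2, East) cell reads 739.

739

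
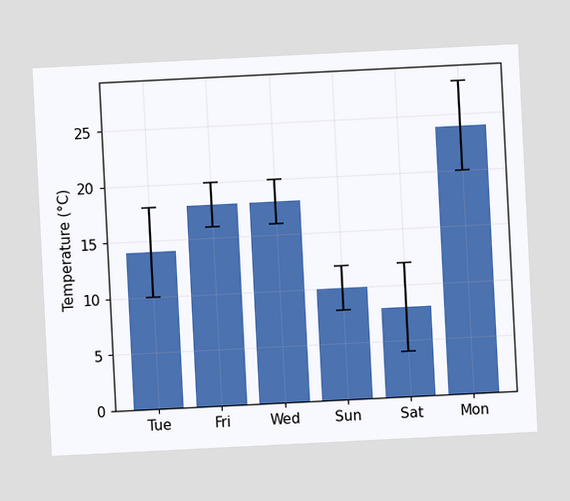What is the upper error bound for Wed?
The chart is tilted about 3° counter-clockwise. The Wed bar's upper whisker reaches 20°C.

20°C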